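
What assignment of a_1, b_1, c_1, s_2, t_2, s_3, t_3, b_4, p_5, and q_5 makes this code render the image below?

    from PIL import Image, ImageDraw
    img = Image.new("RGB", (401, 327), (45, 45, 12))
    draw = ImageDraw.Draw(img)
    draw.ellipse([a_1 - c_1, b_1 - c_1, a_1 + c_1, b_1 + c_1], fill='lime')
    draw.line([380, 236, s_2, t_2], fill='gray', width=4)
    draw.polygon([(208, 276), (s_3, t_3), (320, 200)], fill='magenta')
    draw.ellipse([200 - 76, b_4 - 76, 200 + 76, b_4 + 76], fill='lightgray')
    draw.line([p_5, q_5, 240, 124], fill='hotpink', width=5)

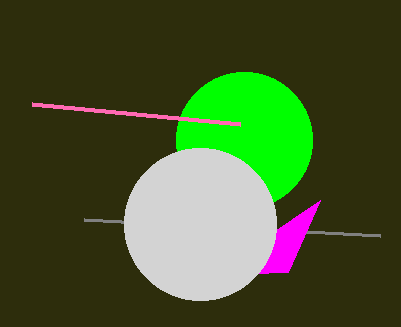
a_1 = 244
b_1 = 140
c_1 = 68
s_2 = 84
t_2 = 220
s_3 = 288
t_3 = 272
b_4 = 224
p_5 = 32
q_5 = 104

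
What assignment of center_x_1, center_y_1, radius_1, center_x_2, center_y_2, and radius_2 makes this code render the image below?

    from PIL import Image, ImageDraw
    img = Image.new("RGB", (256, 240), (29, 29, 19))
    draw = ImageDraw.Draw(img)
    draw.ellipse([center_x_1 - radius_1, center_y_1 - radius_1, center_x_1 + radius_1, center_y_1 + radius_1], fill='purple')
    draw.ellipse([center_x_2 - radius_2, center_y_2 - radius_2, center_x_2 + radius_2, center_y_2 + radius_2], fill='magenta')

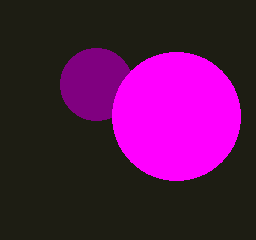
center_x_1 = 96
center_y_1 = 84
radius_1 = 36
center_x_2 = 176
center_y_2 = 116
radius_2 = 64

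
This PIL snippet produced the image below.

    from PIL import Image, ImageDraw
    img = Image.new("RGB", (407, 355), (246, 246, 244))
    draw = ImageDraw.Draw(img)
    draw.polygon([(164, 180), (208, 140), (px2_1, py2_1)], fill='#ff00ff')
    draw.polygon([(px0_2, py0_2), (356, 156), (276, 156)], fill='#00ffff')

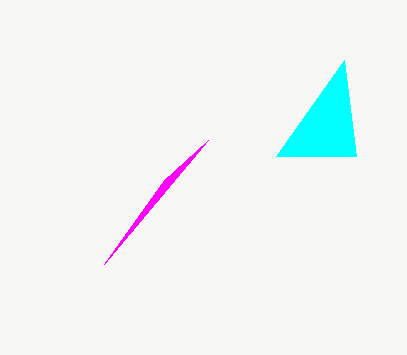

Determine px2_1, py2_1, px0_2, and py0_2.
px2_1 = 104; py2_1 = 264; px0_2 = 344; py0_2 = 60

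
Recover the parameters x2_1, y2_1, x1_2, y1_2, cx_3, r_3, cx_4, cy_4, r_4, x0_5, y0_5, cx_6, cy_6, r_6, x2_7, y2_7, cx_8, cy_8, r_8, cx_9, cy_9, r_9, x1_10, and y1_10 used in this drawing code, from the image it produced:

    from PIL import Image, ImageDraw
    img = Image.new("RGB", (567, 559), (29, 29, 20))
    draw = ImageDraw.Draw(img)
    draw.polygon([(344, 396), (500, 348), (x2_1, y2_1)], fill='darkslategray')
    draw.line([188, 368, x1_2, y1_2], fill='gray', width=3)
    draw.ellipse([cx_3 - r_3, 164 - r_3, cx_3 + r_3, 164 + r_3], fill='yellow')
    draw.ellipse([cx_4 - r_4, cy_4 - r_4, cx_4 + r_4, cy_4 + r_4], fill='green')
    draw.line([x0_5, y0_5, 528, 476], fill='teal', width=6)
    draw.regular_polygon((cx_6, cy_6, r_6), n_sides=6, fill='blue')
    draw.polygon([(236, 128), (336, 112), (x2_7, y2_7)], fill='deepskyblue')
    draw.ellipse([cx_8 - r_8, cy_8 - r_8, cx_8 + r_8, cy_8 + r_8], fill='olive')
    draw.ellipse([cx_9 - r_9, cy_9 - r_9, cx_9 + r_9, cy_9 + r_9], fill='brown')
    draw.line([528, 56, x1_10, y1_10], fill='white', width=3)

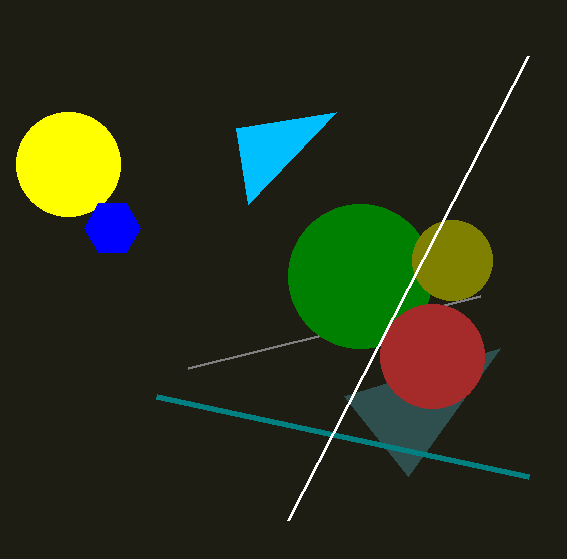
x2_1 = 408
y2_1 = 476
x1_2 = 480
y1_2 = 296
cx_3 = 68
r_3 = 52
cx_4 = 360
cy_4 = 276
r_4 = 72
x0_5 = 156
y0_5 = 396
cx_6 = 112
cy_6 = 228
r_6 = 28
x2_7 = 248
y2_7 = 204
cx_8 = 452
cy_8 = 260
r_8 = 40
cx_9 = 432
cy_9 = 356
r_9 = 52
x1_10 = 288
y1_10 = 520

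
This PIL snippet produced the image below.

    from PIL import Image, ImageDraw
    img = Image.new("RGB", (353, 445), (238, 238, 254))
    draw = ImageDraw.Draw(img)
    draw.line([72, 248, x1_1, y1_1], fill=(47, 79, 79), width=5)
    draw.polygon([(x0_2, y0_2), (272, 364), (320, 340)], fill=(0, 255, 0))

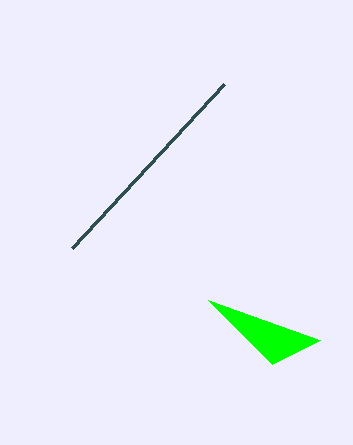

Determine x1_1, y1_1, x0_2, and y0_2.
x1_1 = 224
y1_1 = 84
x0_2 = 208
y0_2 = 300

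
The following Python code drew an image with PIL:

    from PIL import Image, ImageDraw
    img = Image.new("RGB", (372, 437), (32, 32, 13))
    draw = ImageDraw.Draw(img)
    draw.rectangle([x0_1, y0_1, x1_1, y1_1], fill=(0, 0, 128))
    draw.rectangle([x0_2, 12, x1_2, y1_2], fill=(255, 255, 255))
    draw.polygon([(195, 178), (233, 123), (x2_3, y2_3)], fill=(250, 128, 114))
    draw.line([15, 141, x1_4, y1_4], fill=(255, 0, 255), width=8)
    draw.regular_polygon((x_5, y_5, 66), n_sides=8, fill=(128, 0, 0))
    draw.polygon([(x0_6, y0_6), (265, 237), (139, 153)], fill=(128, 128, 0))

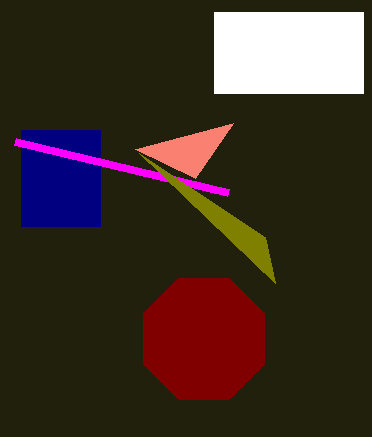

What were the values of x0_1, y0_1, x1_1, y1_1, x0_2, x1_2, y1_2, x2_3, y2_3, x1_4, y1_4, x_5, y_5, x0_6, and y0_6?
x0_1 = 21
y0_1 = 130
x1_1 = 100
y1_1 = 226
x0_2 = 214
x1_2 = 363
y1_2 = 93
x2_3 = 135
y2_3 = 149
x1_4 = 228
y1_4 = 192
x_5 = 204
y_5 = 339
x0_6 = 275
y0_6 = 283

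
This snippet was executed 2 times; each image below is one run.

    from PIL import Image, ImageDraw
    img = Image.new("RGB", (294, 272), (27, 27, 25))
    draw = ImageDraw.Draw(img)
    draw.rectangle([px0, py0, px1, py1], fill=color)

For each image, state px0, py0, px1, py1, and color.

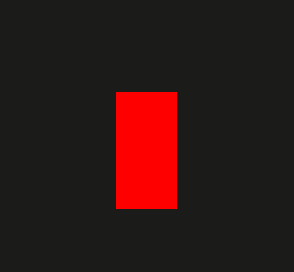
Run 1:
px0 = 116; py0 = 92; px1 = 176; py1 = 208; color = 'red'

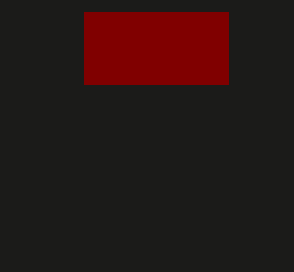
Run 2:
px0 = 84
py0 = 12
px1 = 228
py1 = 84
color = 'maroon'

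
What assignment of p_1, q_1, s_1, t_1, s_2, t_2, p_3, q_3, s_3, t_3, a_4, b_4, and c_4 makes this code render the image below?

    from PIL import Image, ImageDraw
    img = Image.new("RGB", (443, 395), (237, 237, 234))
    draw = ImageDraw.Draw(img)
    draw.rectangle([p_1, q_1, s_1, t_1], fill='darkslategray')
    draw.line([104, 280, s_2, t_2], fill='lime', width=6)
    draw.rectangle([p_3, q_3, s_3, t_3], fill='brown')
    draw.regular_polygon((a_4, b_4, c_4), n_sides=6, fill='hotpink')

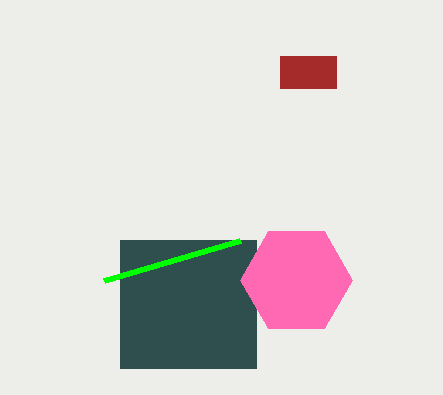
p_1 = 120
q_1 = 240
s_1 = 256
t_1 = 368
s_2 = 240
t_2 = 240
p_3 = 280
q_3 = 56
s_3 = 336
t_3 = 88
a_4 = 296
b_4 = 280
c_4 = 56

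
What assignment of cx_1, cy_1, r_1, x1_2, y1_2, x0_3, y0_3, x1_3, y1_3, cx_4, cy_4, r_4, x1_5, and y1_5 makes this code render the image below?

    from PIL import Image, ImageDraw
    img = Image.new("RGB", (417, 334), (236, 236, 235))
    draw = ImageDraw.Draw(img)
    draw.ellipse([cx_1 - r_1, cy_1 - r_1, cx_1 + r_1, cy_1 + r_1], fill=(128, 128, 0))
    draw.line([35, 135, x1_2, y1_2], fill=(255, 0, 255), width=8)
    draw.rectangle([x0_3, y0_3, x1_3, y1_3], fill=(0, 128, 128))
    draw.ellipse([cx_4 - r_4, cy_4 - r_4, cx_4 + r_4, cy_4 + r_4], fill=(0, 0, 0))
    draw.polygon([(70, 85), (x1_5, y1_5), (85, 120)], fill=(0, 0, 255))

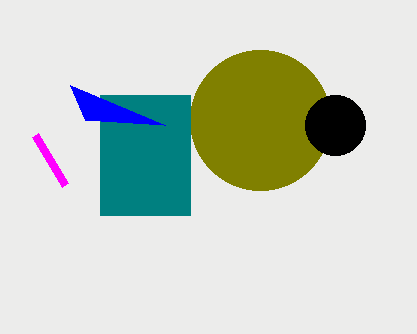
cx_1 = 260
cy_1 = 120
r_1 = 70
x1_2 = 65
y1_2 = 185
x0_3 = 100
y0_3 = 95
x1_3 = 190
y1_3 = 215
cx_4 = 335
cy_4 = 125
r_4 = 30
x1_5 = 165
y1_5 = 125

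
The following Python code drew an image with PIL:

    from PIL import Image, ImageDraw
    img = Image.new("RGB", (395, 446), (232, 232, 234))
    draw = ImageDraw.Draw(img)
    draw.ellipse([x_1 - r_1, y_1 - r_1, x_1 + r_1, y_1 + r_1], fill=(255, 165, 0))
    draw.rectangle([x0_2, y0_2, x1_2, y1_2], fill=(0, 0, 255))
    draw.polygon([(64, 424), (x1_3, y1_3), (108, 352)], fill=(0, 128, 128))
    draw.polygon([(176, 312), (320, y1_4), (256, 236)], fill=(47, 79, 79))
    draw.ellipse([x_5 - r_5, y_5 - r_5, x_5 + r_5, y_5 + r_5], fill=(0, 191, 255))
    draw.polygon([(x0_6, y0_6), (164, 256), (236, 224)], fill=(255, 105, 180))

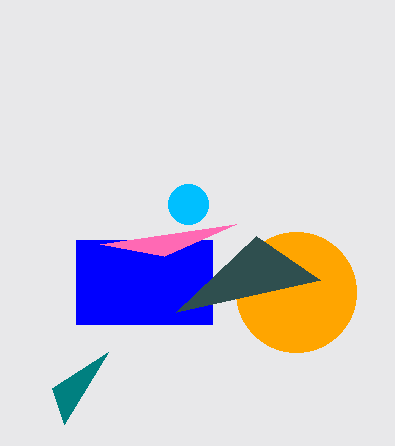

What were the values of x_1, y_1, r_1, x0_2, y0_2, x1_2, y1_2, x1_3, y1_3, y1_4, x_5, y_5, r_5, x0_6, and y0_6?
x_1 = 296
y_1 = 292
r_1 = 60
x0_2 = 76
y0_2 = 240
x1_2 = 212
y1_2 = 324
x1_3 = 52
y1_3 = 388
y1_4 = 280
x_5 = 188
y_5 = 204
r_5 = 20
x0_6 = 100
y0_6 = 244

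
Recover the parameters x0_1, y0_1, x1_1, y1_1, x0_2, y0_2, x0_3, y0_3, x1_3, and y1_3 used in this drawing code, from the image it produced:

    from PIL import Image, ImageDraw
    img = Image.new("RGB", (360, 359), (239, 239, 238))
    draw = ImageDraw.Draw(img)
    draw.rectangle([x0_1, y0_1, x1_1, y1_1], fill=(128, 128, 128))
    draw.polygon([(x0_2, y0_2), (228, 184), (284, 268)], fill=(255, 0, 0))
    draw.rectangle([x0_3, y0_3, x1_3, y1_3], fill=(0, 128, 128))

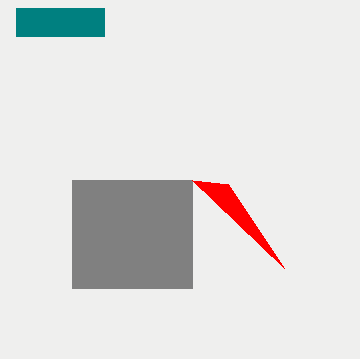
x0_1 = 72, y0_1 = 180, x1_1 = 192, y1_1 = 288, x0_2 = 192, y0_2 = 180, x0_3 = 16, y0_3 = 8, x1_3 = 104, y1_3 = 36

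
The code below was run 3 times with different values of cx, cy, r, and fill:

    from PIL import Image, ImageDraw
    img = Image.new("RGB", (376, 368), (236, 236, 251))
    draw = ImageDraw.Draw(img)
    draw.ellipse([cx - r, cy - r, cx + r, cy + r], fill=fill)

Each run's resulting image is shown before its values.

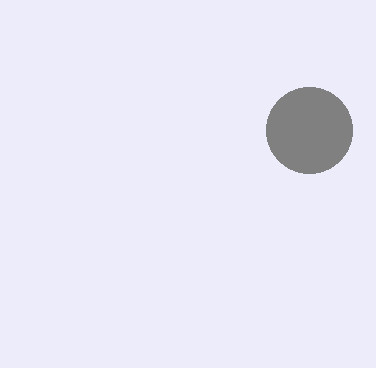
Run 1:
cx = 309
cy = 130
r = 43
fill = 'gray'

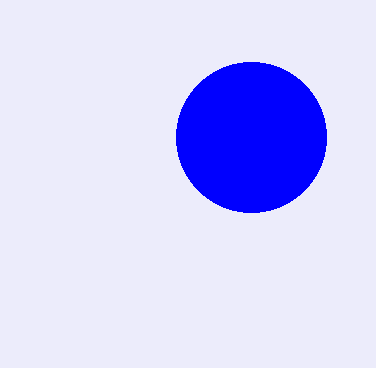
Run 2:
cx = 251, cy = 137, r = 75, fill = 'blue'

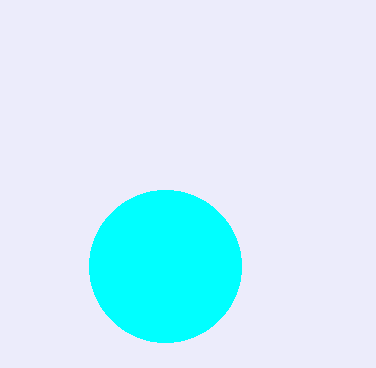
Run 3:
cx = 165, cy = 266, r = 76, fill = 'cyan'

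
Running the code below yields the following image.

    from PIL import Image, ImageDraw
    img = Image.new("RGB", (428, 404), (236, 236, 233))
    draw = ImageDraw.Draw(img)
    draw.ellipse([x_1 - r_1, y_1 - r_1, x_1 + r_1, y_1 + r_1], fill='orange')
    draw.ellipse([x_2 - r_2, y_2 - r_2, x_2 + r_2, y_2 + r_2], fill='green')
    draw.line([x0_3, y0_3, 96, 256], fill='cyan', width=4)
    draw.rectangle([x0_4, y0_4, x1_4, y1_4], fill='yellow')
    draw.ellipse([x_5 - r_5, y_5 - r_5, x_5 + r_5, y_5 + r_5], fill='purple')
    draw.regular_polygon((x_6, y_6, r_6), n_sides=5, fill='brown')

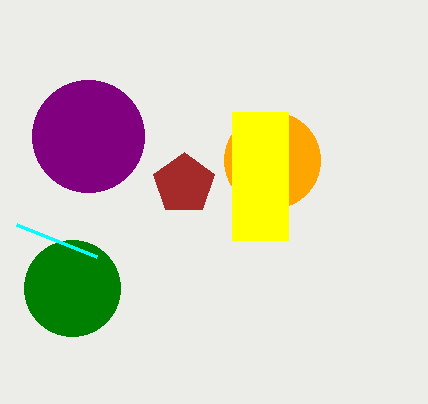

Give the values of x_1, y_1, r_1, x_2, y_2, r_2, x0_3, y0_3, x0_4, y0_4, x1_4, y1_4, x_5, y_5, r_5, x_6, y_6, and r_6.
x_1 = 272, y_1 = 160, r_1 = 48, x_2 = 72, y_2 = 288, r_2 = 48, x0_3 = 16, y0_3 = 224, x0_4 = 232, y0_4 = 112, x1_4 = 288, y1_4 = 240, x_5 = 88, y_5 = 136, r_5 = 56, x_6 = 184, y_6 = 184, r_6 = 32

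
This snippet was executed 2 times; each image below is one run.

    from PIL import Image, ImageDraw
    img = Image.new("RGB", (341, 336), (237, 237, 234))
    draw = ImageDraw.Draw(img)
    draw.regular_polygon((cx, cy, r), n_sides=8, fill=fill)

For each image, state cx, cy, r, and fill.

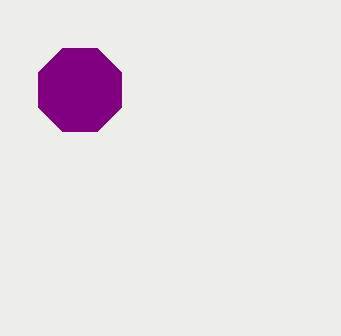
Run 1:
cx = 80; cy = 90; r = 45; fill = 'purple'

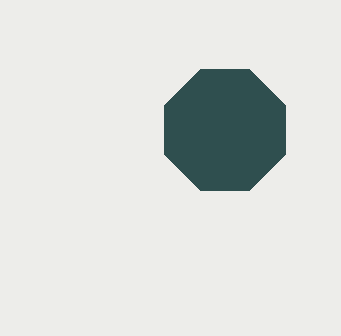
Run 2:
cx = 225
cy = 130
r = 65
fill = 'darkslategray'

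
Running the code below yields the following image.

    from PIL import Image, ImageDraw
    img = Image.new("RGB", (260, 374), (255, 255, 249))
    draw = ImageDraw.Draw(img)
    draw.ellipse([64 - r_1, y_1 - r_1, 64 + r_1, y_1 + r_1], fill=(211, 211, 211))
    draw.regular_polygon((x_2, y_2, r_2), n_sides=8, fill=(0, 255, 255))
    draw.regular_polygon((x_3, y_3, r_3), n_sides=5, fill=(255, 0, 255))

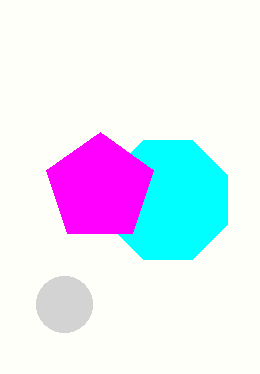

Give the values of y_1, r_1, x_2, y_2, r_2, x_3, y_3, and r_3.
y_1 = 304; r_1 = 28; x_2 = 168; y_2 = 200; r_2 = 64; x_3 = 100; y_3 = 188; r_3 = 56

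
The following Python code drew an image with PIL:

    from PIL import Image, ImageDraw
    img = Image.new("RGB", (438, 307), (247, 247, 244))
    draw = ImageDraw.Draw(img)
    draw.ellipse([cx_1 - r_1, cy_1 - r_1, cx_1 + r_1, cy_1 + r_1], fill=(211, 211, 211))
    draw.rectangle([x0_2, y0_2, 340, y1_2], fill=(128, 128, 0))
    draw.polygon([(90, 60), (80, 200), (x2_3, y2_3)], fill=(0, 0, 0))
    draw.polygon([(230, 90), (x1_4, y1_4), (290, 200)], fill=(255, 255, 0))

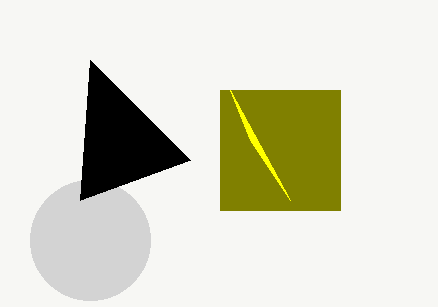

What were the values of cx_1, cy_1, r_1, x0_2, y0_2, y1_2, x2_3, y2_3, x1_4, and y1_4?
cx_1 = 90; cy_1 = 240; r_1 = 60; x0_2 = 220; y0_2 = 90; y1_2 = 210; x2_3 = 190; y2_3 = 160; x1_4 = 250; y1_4 = 140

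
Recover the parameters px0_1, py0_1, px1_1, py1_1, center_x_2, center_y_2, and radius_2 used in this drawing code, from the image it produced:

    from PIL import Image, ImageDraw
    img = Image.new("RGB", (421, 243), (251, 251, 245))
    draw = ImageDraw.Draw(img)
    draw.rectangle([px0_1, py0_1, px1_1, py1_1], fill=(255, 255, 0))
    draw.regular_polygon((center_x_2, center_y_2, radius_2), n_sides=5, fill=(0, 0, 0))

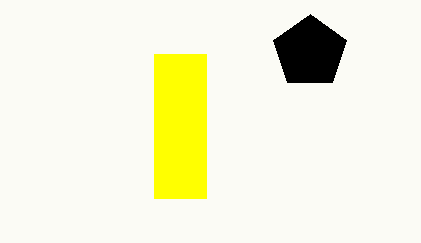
px0_1 = 154, py0_1 = 54, px1_1 = 206, py1_1 = 198, center_x_2 = 310, center_y_2 = 52, radius_2 = 38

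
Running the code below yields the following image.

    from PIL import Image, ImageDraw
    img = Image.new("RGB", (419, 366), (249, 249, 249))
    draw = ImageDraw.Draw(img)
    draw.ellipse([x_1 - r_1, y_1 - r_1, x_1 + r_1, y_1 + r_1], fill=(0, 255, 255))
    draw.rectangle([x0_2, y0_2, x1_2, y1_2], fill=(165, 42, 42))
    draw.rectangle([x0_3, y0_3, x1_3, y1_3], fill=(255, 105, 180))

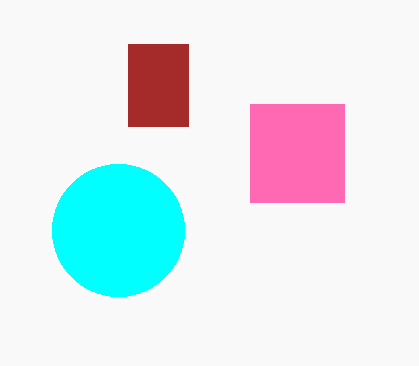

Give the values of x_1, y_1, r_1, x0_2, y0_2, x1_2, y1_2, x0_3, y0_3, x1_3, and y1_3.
x_1 = 118; y_1 = 230; r_1 = 66; x0_2 = 128; y0_2 = 44; x1_2 = 188; y1_2 = 126; x0_3 = 250; y0_3 = 104; x1_3 = 344; y1_3 = 202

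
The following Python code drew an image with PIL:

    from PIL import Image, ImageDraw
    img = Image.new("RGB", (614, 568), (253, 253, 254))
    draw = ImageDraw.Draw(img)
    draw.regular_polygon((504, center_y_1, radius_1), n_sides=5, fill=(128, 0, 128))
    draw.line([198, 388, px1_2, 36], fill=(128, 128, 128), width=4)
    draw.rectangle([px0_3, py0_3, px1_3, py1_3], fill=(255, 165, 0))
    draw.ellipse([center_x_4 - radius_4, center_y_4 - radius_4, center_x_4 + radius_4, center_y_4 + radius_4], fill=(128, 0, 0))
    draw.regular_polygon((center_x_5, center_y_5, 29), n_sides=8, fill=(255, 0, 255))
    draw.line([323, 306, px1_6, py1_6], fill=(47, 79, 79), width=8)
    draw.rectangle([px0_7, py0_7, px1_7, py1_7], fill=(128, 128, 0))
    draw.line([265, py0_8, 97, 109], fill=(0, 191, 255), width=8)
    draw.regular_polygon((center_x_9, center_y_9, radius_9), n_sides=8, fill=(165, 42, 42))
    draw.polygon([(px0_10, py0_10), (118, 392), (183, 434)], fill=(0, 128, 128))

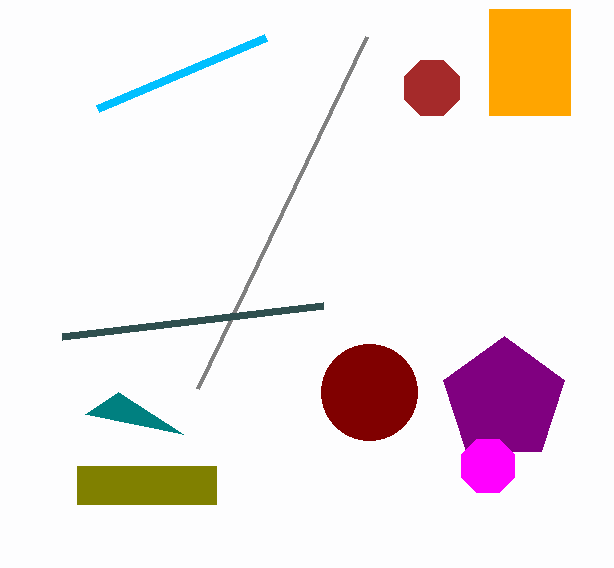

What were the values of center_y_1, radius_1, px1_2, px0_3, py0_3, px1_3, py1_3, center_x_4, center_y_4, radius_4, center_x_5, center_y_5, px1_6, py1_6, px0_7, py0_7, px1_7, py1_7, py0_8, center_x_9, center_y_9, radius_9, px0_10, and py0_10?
center_y_1 = 400, radius_1 = 64, px1_2 = 367, px0_3 = 489, py0_3 = 9, px1_3 = 570, py1_3 = 115, center_x_4 = 369, center_y_4 = 392, radius_4 = 48, center_x_5 = 488, center_y_5 = 466, px1_6 = 62, py1_6 = 337, px0_7 = 77, py0_7 = 466, px1_7 = 216, py1_7 = 504, py0_8 = 38, center_x_9 = 432, center_y_9 = 88, radius_9 = 30, px0_10 = 85, py0_10 = 414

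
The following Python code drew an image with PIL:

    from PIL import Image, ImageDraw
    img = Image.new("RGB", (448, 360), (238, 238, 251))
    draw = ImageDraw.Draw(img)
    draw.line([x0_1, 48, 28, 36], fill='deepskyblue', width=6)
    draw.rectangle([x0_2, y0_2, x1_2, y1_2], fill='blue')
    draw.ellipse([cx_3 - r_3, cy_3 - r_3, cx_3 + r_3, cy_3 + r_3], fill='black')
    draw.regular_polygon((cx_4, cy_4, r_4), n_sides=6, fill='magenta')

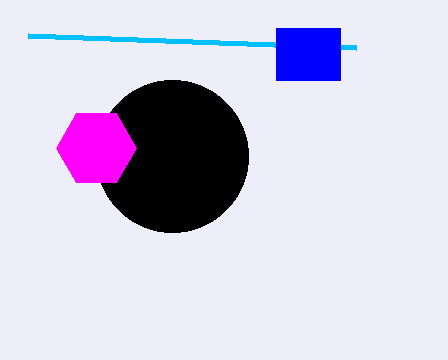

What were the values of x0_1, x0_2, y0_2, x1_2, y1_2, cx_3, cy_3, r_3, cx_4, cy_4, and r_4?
x0_1 = 356; x0_2 = 276; y0_2 = 28; x1_2 = 340; y1_2 = 80; cx_3 = 172; cy_3 = 156; r_3 = 76; cx_4 = 96; cy_4 = 148; r_4 = 40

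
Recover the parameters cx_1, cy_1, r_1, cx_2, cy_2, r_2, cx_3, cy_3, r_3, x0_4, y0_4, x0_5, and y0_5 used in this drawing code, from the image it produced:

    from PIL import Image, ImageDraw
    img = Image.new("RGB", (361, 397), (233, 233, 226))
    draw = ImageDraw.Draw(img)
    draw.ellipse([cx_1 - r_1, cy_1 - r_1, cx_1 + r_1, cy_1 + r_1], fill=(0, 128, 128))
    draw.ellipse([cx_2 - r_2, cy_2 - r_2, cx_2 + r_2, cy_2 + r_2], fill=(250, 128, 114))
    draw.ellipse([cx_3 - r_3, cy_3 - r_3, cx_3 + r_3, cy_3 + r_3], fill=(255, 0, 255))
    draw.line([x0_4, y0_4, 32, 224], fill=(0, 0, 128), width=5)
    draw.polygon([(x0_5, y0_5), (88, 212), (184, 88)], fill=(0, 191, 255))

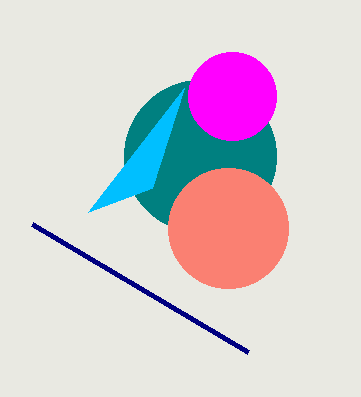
cx_1 = 200
cy_1 = 156
r_1 = 76
cx_2 = 228
cy_2 = 228
r_2 = 60
cx_3 = 232
cy_3 = 96
r_3 = 44
x0_4 = 248
y0_4 = 352
x0_5 = 152
y0_5 = 188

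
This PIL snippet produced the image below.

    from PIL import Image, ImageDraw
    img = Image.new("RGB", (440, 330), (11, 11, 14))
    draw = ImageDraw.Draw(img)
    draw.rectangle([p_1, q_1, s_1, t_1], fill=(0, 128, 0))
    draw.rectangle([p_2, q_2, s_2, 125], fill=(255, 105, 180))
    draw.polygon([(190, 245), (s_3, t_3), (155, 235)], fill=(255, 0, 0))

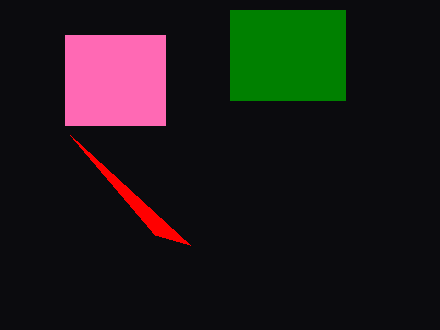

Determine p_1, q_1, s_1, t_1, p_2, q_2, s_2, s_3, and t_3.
p_1 = 230; q_1 = 10; s_1 = 345; t_1 = 100; p_2 = 65; q_2 = 35; s_2 = 165; s_3 = 70; t_3 = 135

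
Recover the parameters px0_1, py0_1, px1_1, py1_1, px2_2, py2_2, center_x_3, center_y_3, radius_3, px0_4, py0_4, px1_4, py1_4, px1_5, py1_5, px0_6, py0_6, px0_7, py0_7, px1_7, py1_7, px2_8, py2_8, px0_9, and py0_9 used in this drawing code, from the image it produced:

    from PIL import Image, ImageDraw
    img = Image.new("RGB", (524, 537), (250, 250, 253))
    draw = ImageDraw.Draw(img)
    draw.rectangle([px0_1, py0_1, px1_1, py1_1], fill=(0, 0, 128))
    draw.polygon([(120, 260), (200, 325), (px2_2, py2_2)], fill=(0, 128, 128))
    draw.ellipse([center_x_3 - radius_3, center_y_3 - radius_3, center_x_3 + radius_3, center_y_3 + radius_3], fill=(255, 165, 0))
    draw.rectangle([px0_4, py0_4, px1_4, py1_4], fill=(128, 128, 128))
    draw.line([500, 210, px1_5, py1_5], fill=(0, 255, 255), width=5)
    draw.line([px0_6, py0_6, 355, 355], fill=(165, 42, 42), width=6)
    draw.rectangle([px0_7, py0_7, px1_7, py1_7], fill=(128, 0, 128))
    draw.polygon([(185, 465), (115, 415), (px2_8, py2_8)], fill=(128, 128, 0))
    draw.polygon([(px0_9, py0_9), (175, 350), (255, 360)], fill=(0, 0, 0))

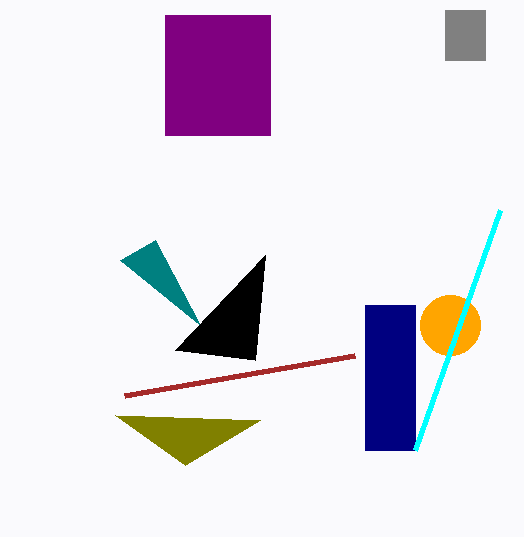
px0_1 = 365
py0_1 = 305
px1_1 = 415
py1_1 = 450
px2_2 = 155
py2_2 = 240
center_x_3 = 450
center_y_3 = 325
radius_3 = 30
px0_4 = 445
py0_4 = 10
px1_4 = 485
py1_4 = 60
px1_5 = 415
py1_5 = 450
px0_6 = 125
py0_6 = 395
px0_7 = 165
py0_7 = 15
px1_7 = 270
py1_7 = 135
px2_8 = 260
py2_8 = 420
px0_9 = 265
py0_9 = 255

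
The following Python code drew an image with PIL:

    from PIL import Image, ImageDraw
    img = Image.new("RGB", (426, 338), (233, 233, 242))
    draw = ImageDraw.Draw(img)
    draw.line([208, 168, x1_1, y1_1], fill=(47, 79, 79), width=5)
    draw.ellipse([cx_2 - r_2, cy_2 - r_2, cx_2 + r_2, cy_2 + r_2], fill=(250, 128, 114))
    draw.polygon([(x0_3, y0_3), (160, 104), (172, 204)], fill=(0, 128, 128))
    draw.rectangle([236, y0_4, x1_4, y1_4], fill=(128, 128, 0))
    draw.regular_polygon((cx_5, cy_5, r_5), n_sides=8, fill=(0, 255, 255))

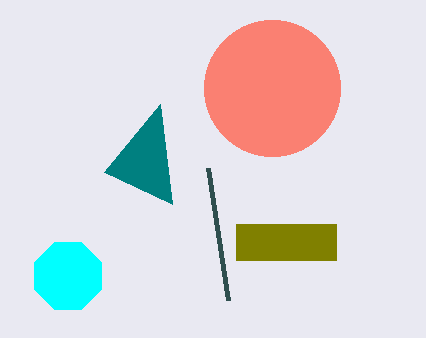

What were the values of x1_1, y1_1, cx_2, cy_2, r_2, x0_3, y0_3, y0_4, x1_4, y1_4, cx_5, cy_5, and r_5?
x1_1 = 228
y1_1 = 300
cx_2 = 272
cy_2 = 88
r_2 = 68
x0_3 = 104
y0_3 = 172
y0_4 = 224
x1_4 = 336
y1_4 = 260
cx_5 = 68
cy_5 = 276
r_5 = 36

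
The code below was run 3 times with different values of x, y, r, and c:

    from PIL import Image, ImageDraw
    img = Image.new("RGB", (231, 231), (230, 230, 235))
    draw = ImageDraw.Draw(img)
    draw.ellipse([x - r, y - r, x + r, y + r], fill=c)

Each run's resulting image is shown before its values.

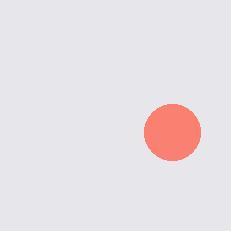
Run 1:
x = 172, y = 132, r = 28, c = 'salmon'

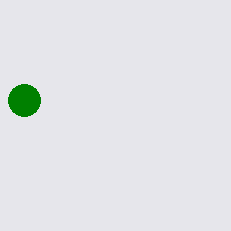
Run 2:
x = 24, y = 100, r = 16, c = 'green'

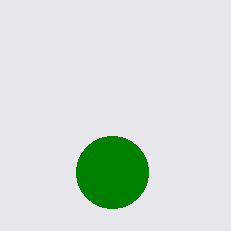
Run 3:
x = 112; y = 172; r = 36; c = 'green'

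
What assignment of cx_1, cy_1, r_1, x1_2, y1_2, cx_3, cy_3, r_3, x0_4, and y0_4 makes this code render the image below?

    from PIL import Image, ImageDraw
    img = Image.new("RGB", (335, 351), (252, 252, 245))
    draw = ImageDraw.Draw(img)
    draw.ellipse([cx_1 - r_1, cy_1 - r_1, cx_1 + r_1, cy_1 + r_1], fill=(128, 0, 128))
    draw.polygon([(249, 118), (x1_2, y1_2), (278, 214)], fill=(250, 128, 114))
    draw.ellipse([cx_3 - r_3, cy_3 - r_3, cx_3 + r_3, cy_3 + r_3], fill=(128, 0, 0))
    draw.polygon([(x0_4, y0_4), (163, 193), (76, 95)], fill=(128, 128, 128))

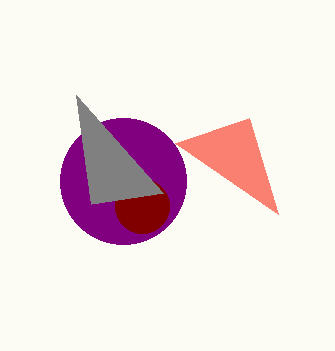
cx_1 = 123, cy_1 = 181, r_1 = 63, x1_2 = 175, y1_2 = 143, cx_3 = 142, cy_3 = 206, r_3 = 27, x0_4 = 91, y0_4 = 204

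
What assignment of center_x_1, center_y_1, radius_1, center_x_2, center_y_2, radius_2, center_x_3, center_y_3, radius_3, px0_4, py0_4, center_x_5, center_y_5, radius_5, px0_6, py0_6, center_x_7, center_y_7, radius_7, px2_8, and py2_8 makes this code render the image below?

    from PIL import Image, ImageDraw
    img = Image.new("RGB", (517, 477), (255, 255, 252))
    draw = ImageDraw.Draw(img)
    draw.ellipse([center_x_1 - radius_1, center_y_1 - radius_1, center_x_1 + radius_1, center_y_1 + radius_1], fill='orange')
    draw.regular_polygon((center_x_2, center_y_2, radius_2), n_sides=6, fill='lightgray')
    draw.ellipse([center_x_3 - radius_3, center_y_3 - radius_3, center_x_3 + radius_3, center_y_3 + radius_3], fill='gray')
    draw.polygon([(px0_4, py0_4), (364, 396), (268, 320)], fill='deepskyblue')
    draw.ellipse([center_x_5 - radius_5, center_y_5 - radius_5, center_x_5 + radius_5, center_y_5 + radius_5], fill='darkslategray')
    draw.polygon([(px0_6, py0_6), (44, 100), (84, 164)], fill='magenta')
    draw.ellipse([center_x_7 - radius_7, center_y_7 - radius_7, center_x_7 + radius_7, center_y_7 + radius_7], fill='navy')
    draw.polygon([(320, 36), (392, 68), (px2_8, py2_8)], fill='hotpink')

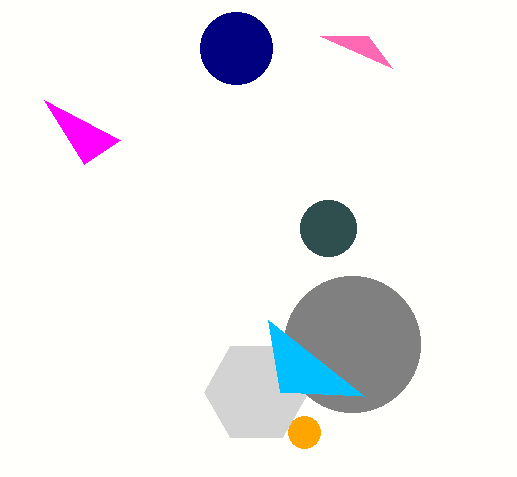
center_x_1 = 304
center_y_1 = 432
radius_1 = 16
center_x_2 = 256
center_y_2 = 392
radius_2 = 52
center_x_3 = 352
center_y_3 = 344
radius_3 = 68
px0_4 = 280
py0_4 = 392
center_x_5 = 328
center_y_5 = 228
radius_5 = 28
px0_6 = 120
py0_6 = 140
center_x_7 = 236
center_y_7 = 48
radius_7 = 36
px2_8 = 368
py2_8 = 36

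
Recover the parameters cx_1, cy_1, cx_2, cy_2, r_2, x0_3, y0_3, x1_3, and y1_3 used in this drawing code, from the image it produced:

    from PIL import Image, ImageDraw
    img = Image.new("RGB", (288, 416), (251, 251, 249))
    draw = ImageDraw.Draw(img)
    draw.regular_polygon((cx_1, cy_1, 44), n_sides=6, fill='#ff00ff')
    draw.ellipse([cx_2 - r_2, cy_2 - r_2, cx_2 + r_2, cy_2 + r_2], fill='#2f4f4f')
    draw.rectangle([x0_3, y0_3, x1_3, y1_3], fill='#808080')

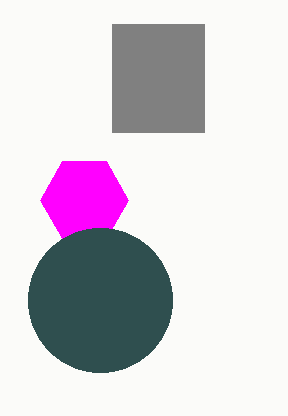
cx_1 = 84, cy_1 = 200, cx_2 = 100, cy_2 = 300, r_2 = 72, x0_3 = 112, y0_3 = 24, x1_3 = 204, y1_3 = 132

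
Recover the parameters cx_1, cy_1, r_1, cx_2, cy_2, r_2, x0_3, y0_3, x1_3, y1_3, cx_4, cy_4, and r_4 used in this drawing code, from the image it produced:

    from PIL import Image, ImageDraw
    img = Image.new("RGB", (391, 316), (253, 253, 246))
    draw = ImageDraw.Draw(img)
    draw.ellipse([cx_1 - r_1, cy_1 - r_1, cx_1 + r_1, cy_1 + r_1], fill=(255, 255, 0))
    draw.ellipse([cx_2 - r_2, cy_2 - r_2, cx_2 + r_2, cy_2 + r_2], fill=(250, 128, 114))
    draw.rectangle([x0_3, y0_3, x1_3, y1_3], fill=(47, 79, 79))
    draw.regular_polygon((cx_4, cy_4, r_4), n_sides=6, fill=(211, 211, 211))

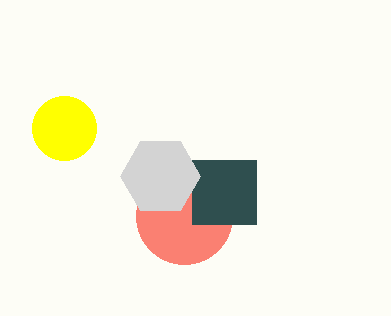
cx_1 = 64
cy_1 = 128
r_1 = 32
cx_2 = 184
cy_2 = 216
r_2 = 48
x0_3 = 192
y0_3 = 160
x1_3 = 256
y1_3 = 224
cx_4 = 160
cy_4 = 176
r_4 = 40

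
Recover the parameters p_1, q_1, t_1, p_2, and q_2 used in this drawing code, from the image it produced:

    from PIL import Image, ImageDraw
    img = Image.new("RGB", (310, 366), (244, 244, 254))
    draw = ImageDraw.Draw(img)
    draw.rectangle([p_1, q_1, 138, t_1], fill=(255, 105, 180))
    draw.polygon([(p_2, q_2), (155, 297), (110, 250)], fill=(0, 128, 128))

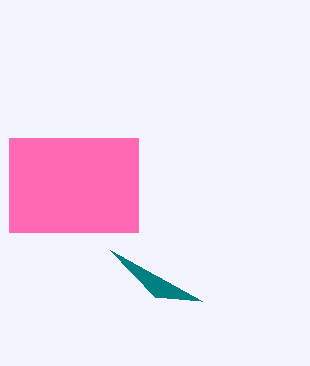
p_1 = 9, q_1 = 138, t_1 = 232, p_2 = 202, q_2 = 301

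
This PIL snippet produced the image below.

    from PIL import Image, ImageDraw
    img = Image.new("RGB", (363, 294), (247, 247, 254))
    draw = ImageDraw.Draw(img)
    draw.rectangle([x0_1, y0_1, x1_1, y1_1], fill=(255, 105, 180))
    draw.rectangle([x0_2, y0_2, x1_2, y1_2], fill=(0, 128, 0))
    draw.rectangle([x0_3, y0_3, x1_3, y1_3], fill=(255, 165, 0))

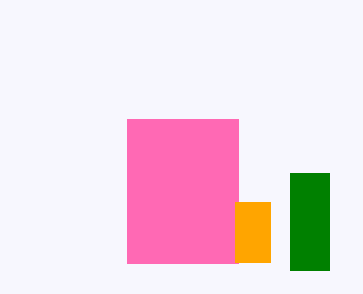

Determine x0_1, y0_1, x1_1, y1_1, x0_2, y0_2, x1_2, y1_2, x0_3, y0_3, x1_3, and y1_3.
x0_1 = 127
y0_1 = 119
x1_1 = 238
y1_1 = 263
x0_2 = 290
y0_2 = 173
x1_2 = 329
y1_2 = 270
x0_3 = 235
y0_3 = 202
x1_3 = 270
y1_3 = 262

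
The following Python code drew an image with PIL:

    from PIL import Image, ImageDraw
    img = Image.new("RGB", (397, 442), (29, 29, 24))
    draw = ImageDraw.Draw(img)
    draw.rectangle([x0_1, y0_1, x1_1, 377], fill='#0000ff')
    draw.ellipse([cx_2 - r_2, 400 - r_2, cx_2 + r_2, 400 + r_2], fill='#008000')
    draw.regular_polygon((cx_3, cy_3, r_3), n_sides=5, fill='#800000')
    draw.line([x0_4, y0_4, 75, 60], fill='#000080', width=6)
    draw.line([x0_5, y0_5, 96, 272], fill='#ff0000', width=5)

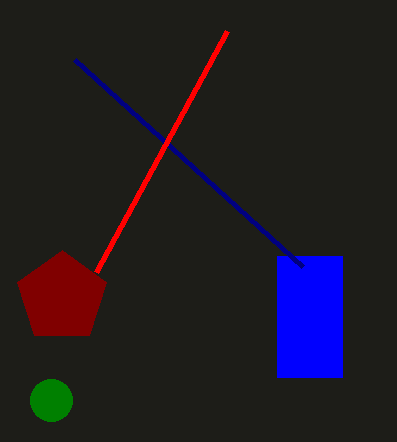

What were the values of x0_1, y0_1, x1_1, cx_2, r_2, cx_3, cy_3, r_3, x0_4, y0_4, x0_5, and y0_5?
x0_1 = 277, y0_1 = 256, x1_1 = 342, cx_2 = 51, r_2 = 21, cx_3 = 62, cy_3 = 297, r_3 = 47, x0_4 = 303, y0_4 = 267, x0_5 = 227, y0_5 = 31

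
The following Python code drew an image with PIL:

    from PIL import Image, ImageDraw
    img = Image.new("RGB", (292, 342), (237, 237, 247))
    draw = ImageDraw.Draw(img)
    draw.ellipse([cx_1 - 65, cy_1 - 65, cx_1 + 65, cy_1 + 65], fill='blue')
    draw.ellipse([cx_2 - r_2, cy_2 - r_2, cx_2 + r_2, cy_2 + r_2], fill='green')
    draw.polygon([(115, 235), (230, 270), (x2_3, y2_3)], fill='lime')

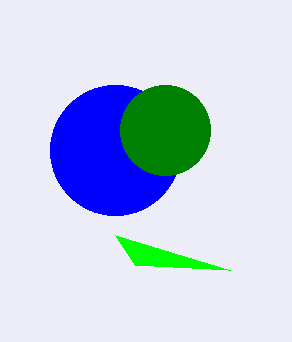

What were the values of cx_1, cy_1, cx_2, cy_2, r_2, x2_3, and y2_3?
cx_1 = 115, cy_1 = 150, cx_2 = 165, cy_2 = 130, r_2 = 45, x2_3 = 135, y2_3 = 265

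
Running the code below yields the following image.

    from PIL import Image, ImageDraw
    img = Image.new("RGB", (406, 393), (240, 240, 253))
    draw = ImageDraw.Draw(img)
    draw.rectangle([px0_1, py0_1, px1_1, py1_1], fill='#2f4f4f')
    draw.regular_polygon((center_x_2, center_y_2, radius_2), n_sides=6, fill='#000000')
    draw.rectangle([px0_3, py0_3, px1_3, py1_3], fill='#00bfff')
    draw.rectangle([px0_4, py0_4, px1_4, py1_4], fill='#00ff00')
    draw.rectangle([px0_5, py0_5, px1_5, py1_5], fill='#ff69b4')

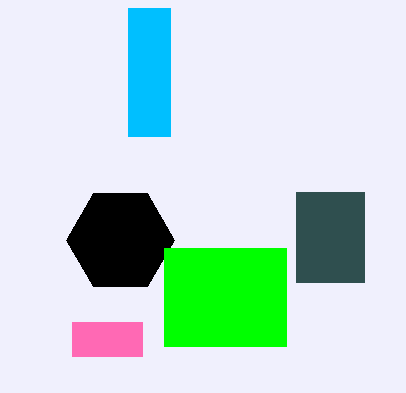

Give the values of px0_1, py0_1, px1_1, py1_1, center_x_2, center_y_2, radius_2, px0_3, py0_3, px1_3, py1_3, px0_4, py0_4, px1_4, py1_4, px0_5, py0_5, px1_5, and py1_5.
px0_1 = 296
py0_1 = 192
px1_1 = 364
py1_1 = 282
center_x_2 = 120
center_y_2 = 240
radius_2 = 54
px0_3 = 128
py0_3 = 8
px1_3 = 170
py1_3 = 136
px0_4 = 164
py0_4 = 248
px1_4 = 286
py1_4 = 346
px0_5 = 72
py0_5 = 322
px1_5 = 142
py1_5 = 356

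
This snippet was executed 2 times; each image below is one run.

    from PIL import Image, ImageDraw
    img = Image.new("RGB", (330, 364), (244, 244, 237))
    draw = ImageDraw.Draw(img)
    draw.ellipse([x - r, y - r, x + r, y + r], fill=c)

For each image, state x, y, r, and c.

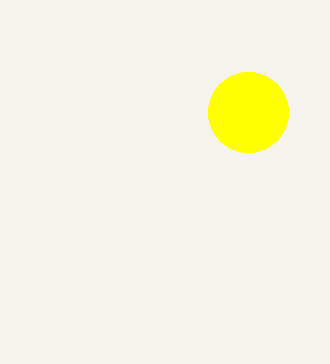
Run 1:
x = 248, y = 112, r = 40, c = 'yellow'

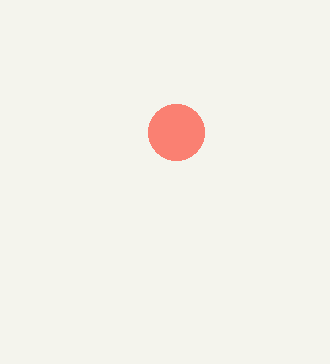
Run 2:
x = 176
y = 132
r = 28
c = 'salmon'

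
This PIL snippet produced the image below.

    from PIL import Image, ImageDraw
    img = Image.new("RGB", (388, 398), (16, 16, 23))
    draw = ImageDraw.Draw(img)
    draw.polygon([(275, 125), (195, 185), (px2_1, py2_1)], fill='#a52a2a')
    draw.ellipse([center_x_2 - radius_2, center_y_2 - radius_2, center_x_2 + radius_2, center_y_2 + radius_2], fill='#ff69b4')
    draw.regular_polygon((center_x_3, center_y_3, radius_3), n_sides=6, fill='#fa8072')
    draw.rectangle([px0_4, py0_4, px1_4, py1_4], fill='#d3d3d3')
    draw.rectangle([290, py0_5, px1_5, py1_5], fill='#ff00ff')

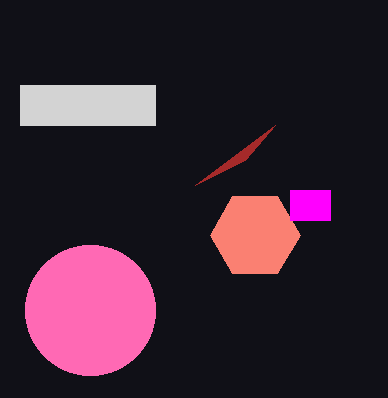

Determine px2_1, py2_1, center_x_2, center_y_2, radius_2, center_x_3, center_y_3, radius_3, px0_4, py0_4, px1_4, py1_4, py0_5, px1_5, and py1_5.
px2_1 = 245
py2_1 = 160
center_x_2 = 90
center_y_2 = 310
radius_2 = 65
center_x_3 = 255
center_y_3 = 235
radius_3 = 45
px0_4 = 20
py0_4 = 85
px1_4 = 155
py1_4 = 125
py0_5 = 190
px1_5 = 330
py1_5 = 220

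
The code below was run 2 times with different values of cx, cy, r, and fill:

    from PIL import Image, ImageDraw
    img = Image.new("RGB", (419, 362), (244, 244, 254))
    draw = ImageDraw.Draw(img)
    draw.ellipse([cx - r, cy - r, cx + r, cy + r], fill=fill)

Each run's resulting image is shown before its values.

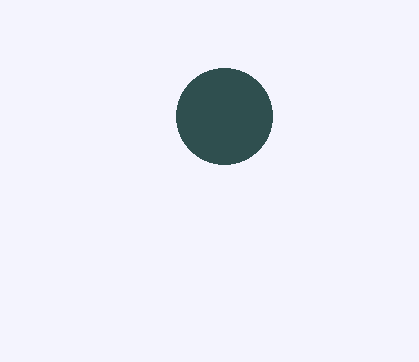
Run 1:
cx = 224
cy = 116
r = 48
fill = 'darkslategray'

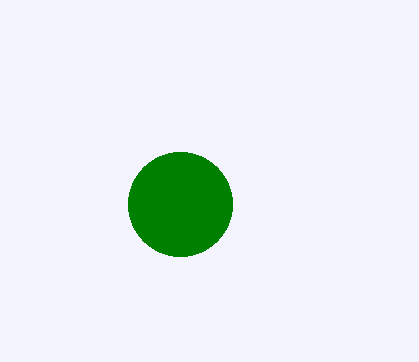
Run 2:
cx = 180, cy = 204, r = 52, fill = 'green'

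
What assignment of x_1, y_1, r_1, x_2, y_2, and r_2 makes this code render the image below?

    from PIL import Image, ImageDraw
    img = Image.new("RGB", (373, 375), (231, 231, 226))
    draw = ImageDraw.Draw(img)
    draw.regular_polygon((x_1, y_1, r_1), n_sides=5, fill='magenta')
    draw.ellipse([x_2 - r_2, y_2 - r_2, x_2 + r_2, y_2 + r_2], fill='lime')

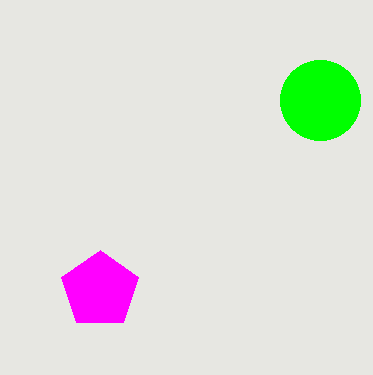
x_1 = 100, y_1 = 290, r_1 = 40, x_2 = 320, y_2 = 100, r_2 = 40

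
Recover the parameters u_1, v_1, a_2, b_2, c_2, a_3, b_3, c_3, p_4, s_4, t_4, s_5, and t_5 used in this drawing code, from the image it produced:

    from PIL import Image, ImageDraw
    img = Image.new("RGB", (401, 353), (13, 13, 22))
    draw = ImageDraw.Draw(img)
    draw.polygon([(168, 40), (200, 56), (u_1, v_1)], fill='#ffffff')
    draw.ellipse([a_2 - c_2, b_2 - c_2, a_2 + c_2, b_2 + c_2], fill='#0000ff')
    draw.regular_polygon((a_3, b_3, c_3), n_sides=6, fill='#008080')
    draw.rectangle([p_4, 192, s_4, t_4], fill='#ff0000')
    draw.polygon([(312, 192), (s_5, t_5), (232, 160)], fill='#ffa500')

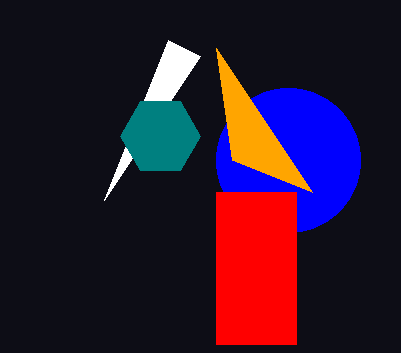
u_1 = 104
v_1 = 200
a_2 = 288
b_2 = 160
c_2 = 72
a_3 = 160
b_3 = 136
c_3 = 40
p_4 = 216
s_4 = 296
t_4 = 344
s_5 = 216
t_5 = 48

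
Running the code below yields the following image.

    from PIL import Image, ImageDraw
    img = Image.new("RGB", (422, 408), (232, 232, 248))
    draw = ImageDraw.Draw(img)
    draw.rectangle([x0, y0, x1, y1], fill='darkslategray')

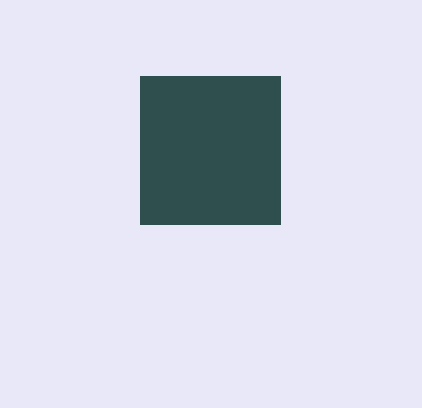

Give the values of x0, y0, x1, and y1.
x0 = 140, y0 = 76, x1 = 280, y1 = 224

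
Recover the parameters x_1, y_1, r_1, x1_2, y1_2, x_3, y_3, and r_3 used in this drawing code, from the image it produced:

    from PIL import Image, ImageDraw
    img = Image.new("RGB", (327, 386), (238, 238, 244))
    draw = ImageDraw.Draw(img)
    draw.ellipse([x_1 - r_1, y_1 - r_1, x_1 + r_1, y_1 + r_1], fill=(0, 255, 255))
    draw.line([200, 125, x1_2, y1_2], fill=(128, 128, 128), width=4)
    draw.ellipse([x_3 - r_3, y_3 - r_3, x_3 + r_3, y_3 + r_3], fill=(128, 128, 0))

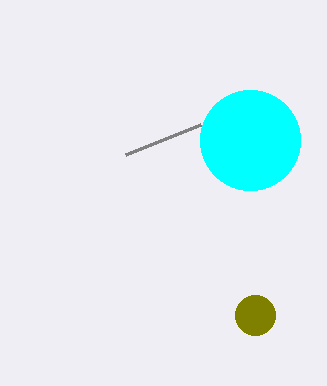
x_1 = 250
y_1 = 140
r_1 = 50
x1_2 = 125
y1_2 = 155
x_3 = 255
y_3 = 315
r_3 = 20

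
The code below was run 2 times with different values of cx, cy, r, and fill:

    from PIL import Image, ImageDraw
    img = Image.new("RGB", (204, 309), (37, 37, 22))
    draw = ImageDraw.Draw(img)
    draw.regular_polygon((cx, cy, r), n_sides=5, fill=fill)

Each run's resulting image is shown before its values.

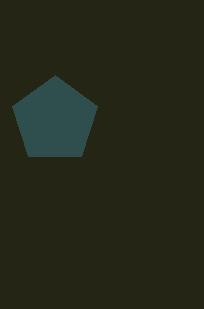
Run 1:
cx = 55
cy = 120
r = 45
fill = 'darkslategray'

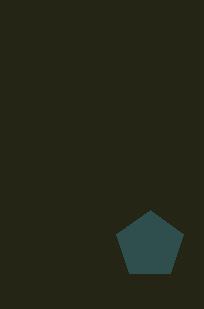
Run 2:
cx = 150; cy = 245; r = 35; fill = 'darkslategray'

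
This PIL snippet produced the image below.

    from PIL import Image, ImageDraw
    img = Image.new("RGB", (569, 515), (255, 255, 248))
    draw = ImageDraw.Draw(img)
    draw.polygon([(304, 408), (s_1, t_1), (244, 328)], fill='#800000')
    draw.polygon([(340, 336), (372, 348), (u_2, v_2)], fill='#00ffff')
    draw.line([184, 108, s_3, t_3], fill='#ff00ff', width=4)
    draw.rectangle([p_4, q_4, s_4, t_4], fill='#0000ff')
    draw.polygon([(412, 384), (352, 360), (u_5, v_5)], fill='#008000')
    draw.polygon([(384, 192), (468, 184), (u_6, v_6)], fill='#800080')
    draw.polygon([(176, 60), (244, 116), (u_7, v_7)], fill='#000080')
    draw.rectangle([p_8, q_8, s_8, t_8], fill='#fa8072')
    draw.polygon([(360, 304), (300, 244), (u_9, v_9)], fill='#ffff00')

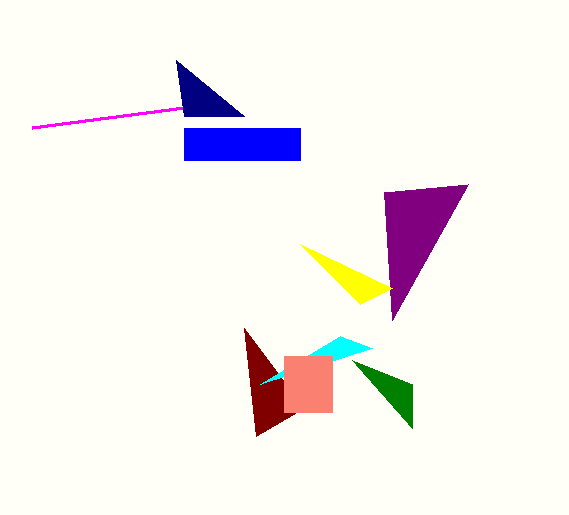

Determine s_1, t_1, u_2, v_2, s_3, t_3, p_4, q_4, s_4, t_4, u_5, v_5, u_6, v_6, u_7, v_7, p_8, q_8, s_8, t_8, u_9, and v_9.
s_1 = 256; t_1 = 436; u_2 = 260; v_2 = 384; s_3 = 32; t_3 = 128; p_4 = 184; q_4 = 128; s_4 = 300; t_4 = 160; u_5 = 412; v_5 = 428; u_6 = 392; v_6 = 320; u_7 = 184; v_7 = 116; p_8 = 284; q_8 = 356; s_8 = 332; t_8 = 412; u_9 = 392; v_9 = 288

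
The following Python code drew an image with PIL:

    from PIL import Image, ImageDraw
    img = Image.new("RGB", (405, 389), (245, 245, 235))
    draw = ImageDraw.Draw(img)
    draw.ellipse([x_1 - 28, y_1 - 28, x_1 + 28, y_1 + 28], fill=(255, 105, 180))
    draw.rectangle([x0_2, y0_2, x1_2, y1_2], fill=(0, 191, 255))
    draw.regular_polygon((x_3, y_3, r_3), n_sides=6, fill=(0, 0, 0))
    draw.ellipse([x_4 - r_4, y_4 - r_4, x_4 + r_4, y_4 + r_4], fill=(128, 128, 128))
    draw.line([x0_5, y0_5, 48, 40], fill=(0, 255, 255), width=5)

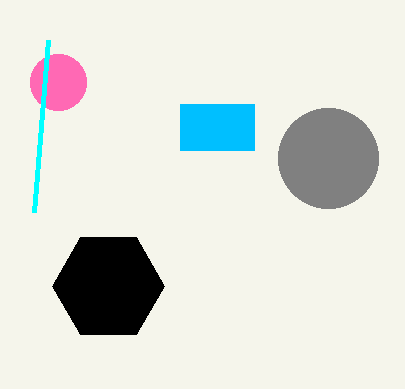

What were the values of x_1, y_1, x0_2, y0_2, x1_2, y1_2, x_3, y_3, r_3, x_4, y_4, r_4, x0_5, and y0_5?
x_1 = 58; y_1 = 82; x0_2 = 180; y0_2 = 104; x1_2 = 254; y1_2 = 150; x_3 = 108; y_3 = 286; r_3 = 56; x_4 = 328; y_4 = 158; r_4 = 50; x0_5 = 34; y0_5 = 212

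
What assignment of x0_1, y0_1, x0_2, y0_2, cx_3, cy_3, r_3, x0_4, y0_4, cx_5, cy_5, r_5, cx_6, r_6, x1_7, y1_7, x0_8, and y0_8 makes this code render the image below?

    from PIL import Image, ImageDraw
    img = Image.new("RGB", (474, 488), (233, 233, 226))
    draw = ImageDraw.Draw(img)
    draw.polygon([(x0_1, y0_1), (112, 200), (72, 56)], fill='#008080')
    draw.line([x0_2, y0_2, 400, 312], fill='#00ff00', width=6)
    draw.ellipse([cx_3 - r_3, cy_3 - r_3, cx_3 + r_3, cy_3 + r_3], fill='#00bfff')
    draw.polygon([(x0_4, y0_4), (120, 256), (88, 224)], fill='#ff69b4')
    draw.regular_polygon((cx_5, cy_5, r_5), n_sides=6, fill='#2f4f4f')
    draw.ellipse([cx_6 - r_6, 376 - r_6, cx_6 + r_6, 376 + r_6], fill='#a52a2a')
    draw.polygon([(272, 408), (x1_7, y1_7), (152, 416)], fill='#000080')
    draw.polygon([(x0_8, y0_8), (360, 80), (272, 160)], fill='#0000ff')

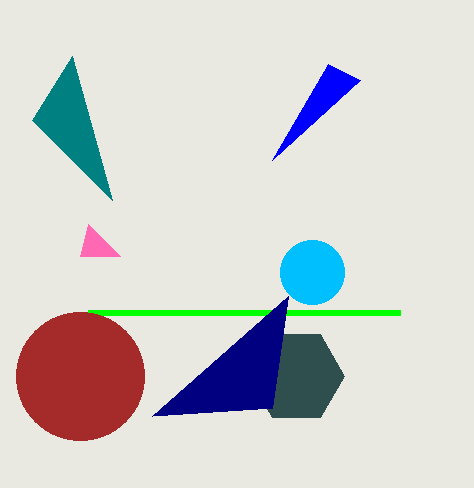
x0_1 = 32, y0_1 = 120, x0_2 = 88, y0_2 = 312, cx_3 = 312, cy_3 = 272, r_3 = 32, x0_4 = 80, y0_4 = 256, cx_5 = 296, cy_5 = 376, r_5 = 48, cx_6 = 80, r_6 = 64, x1_7 = 288, y1_7 = 296, x0_8 = 328, y0_8 = 64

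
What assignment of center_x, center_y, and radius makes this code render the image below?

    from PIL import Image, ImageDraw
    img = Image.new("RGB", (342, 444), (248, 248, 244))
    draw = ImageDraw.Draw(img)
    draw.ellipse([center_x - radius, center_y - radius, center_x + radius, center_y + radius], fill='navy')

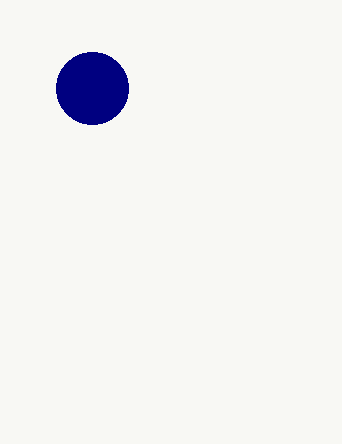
center_x = 92, center_y = 88, radius = 36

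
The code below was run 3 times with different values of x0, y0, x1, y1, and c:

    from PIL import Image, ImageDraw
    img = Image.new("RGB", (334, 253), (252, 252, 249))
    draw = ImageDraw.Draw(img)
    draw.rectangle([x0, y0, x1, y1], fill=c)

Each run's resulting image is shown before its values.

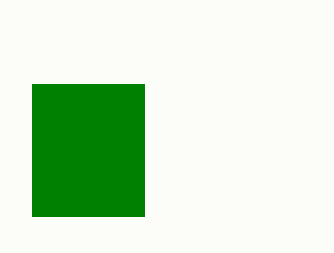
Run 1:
x0 = 32, y0 = 84, x1 = 144, y1 = 216, c = 'green'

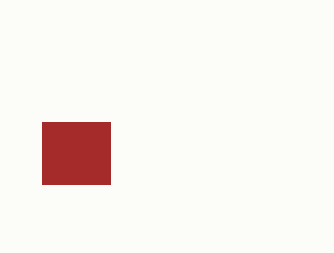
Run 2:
x0 = 42; y0 = 122; x1 = 110; y1 = 184; c = 'brown'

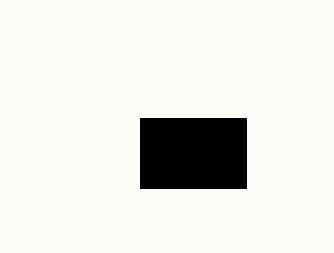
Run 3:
x0 = 140; y0 = 118; x1 = 246; y1 = 188; c = 'black'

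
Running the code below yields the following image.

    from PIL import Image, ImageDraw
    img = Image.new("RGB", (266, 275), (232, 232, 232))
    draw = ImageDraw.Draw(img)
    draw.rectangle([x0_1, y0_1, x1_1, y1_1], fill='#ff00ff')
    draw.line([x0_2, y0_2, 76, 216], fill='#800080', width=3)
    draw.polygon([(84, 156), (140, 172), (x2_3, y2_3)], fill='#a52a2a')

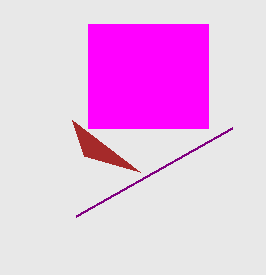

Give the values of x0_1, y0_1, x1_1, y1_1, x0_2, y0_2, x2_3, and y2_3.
x0_1 = 88
y0_1 = 24
x1_1 = 208
y1_1 = 128
x0_2 = 232
y0_2 = 128
x2_3 = 72
y2_3 = 120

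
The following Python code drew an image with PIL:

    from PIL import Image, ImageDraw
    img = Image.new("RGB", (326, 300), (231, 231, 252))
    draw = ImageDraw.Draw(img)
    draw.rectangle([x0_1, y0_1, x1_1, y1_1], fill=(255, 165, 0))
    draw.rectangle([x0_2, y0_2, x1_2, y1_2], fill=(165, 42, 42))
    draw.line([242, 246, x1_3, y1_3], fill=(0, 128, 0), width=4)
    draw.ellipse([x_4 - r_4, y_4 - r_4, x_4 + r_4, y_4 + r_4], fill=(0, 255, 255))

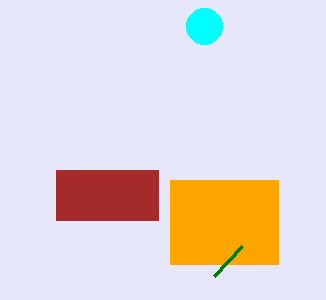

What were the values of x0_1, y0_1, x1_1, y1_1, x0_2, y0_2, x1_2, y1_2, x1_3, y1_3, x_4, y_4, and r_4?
x0_1 = 170; y0_1 = 180; x1_1 = 278; y1_1 = 264; x0_2 = 56; y0_2 = 170; x1_2 = 158; y1_2 = 220; x1_3 = 214; y1_3 = 276; x_4 = 204; y_4 = 26; r_4 = 18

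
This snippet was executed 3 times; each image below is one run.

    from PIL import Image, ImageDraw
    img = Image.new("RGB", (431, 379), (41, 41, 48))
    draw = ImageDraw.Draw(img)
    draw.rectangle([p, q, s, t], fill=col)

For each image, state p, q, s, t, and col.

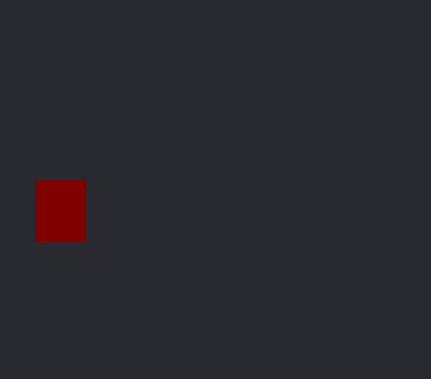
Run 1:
p = 35, q = 180, s = 85, t = 240, col = 'maroon'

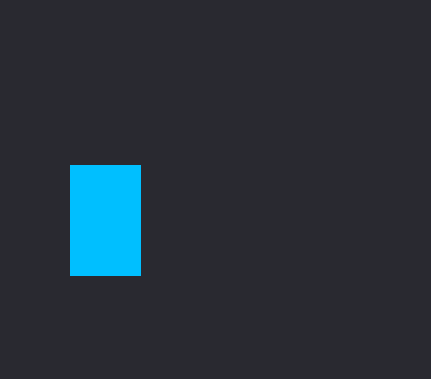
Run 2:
p = 70
q = 165
s = 140
t = 275
col = 'deepskyblue'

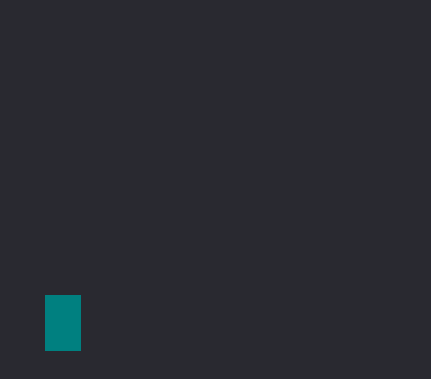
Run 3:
p = 45, q = 295, s = 80, t = 350, col = 'teal'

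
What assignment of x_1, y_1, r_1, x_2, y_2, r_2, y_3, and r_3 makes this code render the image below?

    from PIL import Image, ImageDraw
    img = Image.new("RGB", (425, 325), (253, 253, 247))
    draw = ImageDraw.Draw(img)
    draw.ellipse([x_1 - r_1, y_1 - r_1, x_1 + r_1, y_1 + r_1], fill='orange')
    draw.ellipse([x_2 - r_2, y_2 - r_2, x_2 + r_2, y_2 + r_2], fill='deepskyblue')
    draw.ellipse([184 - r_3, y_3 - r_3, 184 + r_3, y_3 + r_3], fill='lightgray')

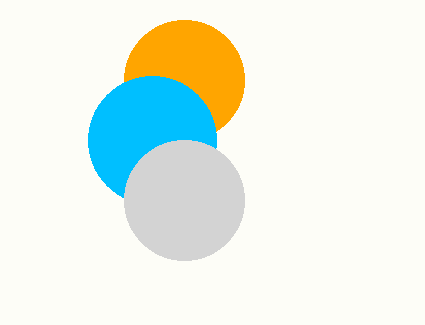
x_1 = 184, y_1 = 80, r_1 = 60, x_2 = 152, y_2 = 140, r_2 = 64, y_3 = 200, r_3 = 60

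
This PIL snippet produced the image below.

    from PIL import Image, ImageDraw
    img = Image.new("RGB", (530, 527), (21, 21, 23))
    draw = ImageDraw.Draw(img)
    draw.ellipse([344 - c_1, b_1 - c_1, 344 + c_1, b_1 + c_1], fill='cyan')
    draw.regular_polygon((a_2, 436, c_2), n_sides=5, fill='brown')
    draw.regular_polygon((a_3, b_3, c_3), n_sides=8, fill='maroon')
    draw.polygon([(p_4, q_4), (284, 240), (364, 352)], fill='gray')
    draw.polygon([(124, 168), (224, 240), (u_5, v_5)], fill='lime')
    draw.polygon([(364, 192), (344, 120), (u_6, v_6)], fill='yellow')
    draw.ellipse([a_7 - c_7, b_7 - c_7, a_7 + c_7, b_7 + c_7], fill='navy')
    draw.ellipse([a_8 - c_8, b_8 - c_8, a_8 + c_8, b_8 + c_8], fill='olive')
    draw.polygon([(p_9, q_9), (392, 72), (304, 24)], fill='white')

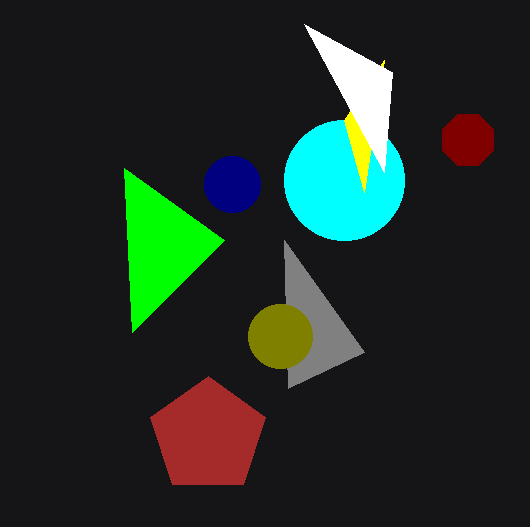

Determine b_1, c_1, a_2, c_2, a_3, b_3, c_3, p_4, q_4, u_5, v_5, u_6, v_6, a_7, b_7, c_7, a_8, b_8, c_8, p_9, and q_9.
b_1 = 180
c_1 = 60
a_2 = 208
c_2 = 60
a_3 = 468
b_3 = 140
c_3 = 28
p_4 = 288
q_4 = 388
u_5 = 132
v_5 = 332
u_6 = 384
v_6 = 60
a_7 = 232
b_7 = 184
c_7 = 28
a_8 = 280
b_8 = 336
c_8 = 32
p_9 = 384
q_9 = 172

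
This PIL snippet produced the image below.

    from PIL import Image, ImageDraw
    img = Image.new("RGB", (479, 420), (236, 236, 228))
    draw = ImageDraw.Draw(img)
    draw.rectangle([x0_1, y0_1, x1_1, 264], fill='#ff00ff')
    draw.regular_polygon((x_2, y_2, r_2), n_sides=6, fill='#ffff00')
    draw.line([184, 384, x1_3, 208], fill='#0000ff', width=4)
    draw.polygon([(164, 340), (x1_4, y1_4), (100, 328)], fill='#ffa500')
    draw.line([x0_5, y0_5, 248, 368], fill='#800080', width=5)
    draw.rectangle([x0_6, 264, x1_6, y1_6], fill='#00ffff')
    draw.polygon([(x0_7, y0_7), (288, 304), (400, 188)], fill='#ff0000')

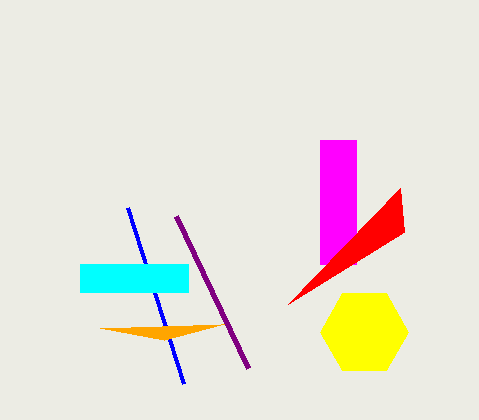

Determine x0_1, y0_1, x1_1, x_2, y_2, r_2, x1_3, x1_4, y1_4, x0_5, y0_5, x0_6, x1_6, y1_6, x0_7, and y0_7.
x0_1 = 320
y0_1 = 140
x1_1 = 356
x_2 = 364
y_2 = 332
r_2 = 44
x1_3 = 128
x1_4 = 224
y1_4 = 324
x0_5 = 176
y0_5 = 216
x0_6 = 80
x1_6 = 188
y1_6 = 292
x0_7 = 404
y0_7 = 232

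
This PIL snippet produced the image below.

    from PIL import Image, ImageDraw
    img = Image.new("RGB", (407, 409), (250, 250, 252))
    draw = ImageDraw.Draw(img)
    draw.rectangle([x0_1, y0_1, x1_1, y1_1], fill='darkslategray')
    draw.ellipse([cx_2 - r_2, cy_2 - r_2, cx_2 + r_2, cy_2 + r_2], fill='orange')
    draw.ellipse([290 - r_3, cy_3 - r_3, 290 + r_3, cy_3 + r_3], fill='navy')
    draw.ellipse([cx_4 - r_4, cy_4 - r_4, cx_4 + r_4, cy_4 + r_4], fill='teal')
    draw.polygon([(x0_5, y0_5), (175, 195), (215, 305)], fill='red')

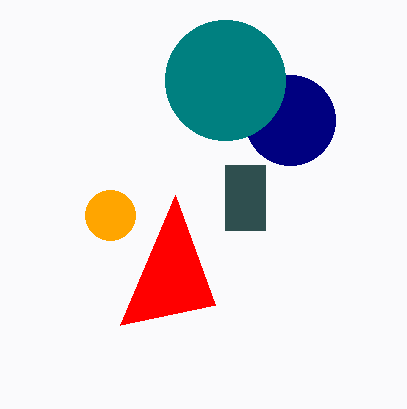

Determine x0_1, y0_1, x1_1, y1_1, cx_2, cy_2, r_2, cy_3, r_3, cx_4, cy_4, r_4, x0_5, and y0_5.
x0_1 = 225
y0_1 = 165
x1_1 = 265
y1_1 = 230
cx_2 = 110
cy_2 = 215
r_2 = 25
cy_3 = 120
r_3 = 45
cx_4 = 225
cy_4 = 80
r_4 = 60
x0_5 = 120
y0_5 = 325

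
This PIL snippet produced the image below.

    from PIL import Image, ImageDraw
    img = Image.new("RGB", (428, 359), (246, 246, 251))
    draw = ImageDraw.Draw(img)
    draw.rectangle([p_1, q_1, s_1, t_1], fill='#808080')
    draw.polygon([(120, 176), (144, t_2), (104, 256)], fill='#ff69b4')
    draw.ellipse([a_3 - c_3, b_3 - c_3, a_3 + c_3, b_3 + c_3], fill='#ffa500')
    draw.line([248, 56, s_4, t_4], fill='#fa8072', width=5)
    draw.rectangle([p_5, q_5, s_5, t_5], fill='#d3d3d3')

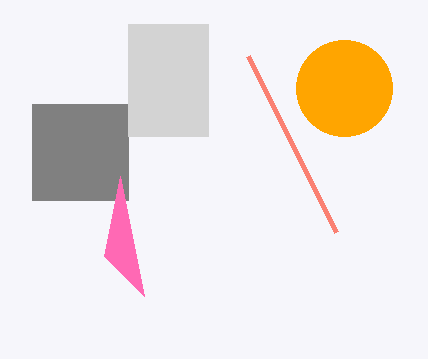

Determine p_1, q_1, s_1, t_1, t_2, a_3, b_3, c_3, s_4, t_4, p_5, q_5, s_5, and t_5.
p_1 = 32; q_1 = 104; s_1 = 128; t_1 = 200; t_2 = 296; a_3 = 344; b_3 = 88; c_3 = 48; s_4 = 336; t_4 = 232; p_5 = 128; q_5 = 24; s_5 = 208; t_5 = 136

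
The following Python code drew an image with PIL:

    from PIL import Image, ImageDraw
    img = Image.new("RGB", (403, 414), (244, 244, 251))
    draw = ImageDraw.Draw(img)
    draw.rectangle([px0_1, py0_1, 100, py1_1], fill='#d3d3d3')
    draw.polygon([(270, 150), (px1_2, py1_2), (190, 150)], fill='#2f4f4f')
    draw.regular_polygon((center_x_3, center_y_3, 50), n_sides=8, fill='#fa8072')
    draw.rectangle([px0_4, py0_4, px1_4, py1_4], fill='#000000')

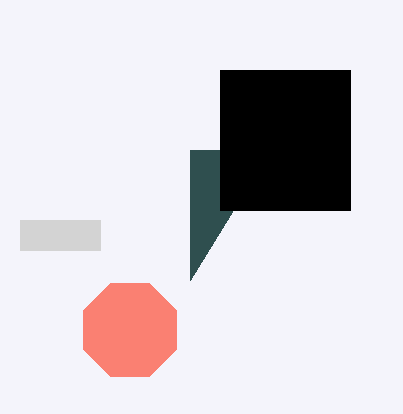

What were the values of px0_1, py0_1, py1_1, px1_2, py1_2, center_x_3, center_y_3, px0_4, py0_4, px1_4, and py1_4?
px0_1 = 20
py0_1 = 220
py1_1 = 250
px1_2 = 190
py1_2 = 280
center_x_3 = 130
center_y_3 = 330
px0_4 = 220
py0_4 = 70
px1_4 = 350
py1_4 = 210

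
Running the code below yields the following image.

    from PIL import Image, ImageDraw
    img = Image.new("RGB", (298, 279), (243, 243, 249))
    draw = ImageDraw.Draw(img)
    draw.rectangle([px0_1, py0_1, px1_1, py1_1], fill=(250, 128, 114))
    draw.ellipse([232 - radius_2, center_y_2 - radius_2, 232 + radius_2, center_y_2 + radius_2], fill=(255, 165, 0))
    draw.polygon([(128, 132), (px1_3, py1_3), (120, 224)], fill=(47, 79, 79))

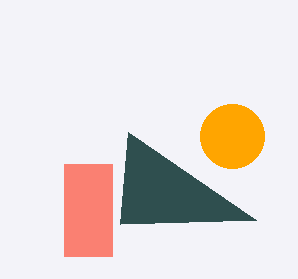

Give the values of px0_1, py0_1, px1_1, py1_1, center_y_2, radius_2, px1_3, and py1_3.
px0_1 = 64
py0_1 = 164
px1_1 = 112
py1_1 = 256
center_y_2 = 136
radius_2 = 32
px1_3 = 256
py1_3 = 220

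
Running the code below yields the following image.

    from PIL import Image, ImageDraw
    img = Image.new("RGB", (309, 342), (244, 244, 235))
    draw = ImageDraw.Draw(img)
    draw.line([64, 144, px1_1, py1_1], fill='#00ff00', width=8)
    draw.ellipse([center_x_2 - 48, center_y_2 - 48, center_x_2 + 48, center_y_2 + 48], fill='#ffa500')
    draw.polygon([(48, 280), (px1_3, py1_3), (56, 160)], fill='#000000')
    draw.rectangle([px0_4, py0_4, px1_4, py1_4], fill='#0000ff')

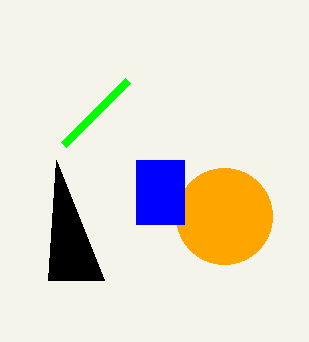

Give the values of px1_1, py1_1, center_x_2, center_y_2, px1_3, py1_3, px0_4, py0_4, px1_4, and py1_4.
px1_1 = 128
py1_1 = 80
center_x_2 = 224
center_y_2 = 216
px1_3 = 104
py1_3 = 280
px0_4 = 136
py0_4 = 160
px1_4 = 184
py1_4 = 224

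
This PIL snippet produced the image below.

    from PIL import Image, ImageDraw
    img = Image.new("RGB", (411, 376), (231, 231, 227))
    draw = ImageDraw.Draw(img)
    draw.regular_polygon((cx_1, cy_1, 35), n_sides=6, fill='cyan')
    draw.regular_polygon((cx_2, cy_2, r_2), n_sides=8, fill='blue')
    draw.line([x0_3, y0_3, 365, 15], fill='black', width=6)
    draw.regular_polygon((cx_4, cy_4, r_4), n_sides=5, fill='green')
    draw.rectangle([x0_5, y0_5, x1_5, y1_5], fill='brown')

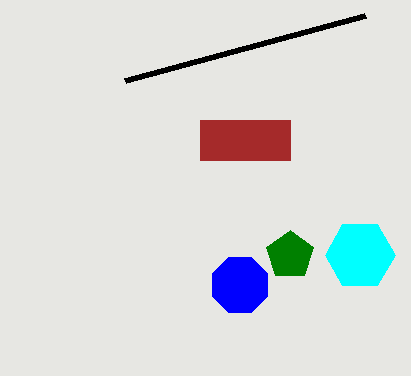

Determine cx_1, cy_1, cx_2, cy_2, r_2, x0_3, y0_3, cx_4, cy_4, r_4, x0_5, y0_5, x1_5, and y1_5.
cx_1 = 360
cy_1 = 255
cx_2 = 240
cy_2 = 285
r_2 = 30
x0_3 = 125
y0_3 = 80
cx_4 = 290
cy_4 = 255
r_4 = 25
x0_5 = 200
y0_5 = 120
x1_5 = 290
y1_5 = 160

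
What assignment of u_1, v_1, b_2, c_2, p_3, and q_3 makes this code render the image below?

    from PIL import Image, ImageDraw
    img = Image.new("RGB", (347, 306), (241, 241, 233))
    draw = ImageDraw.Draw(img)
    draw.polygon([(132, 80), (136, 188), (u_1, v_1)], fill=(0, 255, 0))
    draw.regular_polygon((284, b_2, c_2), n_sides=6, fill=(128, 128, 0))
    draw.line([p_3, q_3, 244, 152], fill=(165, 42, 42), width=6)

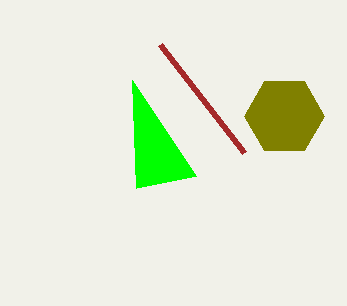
u_1 = 196
v_1 = 176
b_2 = 116
c_2 = 40
p_3 = 160
q_3 = 44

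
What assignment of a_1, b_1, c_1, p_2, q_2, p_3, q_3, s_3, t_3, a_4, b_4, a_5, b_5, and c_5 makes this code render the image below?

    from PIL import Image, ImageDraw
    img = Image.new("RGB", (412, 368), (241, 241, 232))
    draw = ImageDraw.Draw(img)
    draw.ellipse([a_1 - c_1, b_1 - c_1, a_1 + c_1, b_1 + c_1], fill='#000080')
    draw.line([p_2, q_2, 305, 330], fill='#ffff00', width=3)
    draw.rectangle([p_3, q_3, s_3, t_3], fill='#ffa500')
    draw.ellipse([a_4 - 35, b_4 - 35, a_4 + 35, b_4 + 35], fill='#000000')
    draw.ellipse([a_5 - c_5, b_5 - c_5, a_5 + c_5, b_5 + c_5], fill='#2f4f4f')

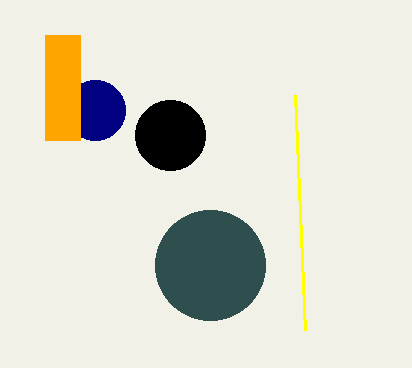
a_1 = 95
b_1 = 110
c_1 = 30
p_2 = 295
q_2 = 95
p_3 = 45
q_3 = 35
s_3 = 80
t_3 = 140
a_4 = 170
b_4 = 135
a_5 = 210
b_5 = 265
c_5 = 55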